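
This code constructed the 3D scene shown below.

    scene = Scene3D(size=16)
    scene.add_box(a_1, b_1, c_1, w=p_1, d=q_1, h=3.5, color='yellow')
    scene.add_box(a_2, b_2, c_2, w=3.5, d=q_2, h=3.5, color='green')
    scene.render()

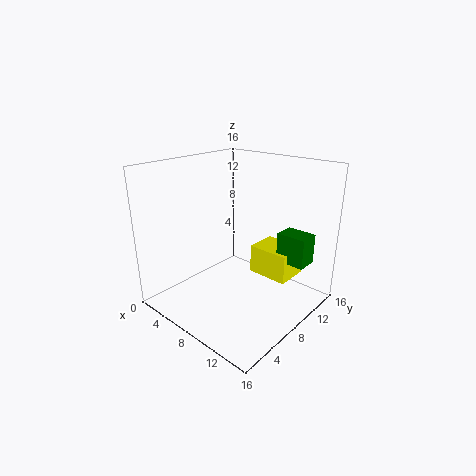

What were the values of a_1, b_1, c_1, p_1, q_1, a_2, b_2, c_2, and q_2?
a_1 = 7
b_1 = 11.5
c_1 = 2
p_1 = 5
q_1 = 4
a_2 = 10.5
b_2 = 12
c_2 = 4.5
q_2 = 2.5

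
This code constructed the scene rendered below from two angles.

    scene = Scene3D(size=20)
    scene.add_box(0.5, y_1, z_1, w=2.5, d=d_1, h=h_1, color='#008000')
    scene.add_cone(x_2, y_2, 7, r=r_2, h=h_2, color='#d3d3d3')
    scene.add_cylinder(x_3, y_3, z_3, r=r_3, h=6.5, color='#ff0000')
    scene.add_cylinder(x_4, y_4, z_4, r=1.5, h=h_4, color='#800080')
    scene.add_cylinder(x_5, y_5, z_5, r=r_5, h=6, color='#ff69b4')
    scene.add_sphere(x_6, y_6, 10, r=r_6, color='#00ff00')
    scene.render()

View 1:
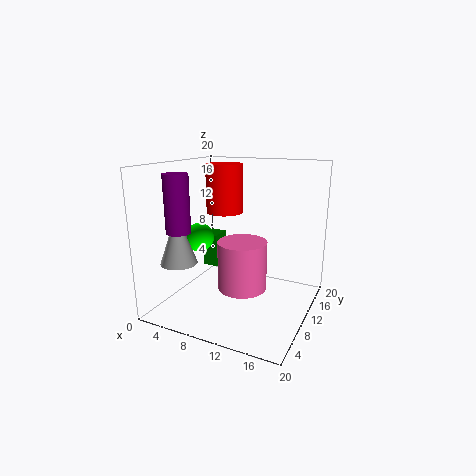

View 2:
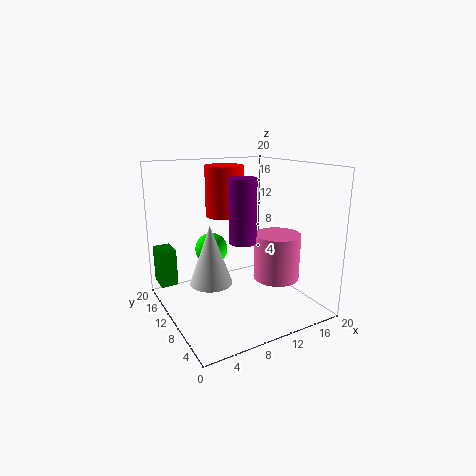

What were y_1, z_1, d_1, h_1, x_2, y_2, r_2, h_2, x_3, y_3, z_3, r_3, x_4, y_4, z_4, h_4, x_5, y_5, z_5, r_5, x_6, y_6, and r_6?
y_1 = 16, z_1 = 2, d_1 = 3.5, h_1 = 5.5, x_2 = 3.5, y_2 = 5, r_2 = 2.5, h_2 = 7, x_3 = 8, y_3 = 10, z_3 = 13.5, r_3 = 2.5, x_4 = 6, y_4 = 2, z_4 = 12.5, h_4 = 7, x_5 = 13, y_5 = 5, z_5 = 5.5, r_5 = 3, x_6 = 5, y_6 = 8, r_6 = 2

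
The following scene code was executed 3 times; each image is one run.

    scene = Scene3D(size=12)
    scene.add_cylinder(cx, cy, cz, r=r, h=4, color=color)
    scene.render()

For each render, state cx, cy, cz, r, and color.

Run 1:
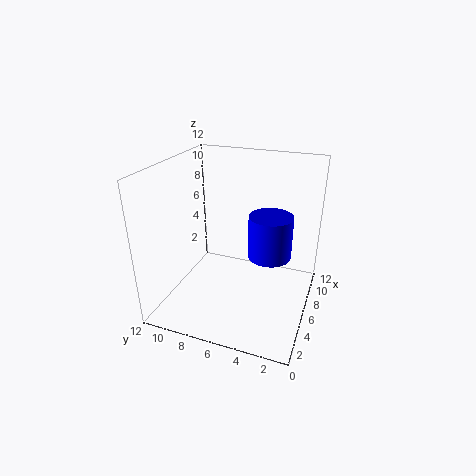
cx = 9; cy = 4; cz = 3; r = 2; color = 'blue'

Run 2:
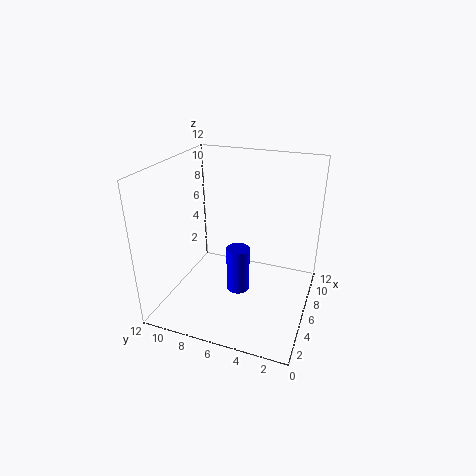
cx = 6; cy = 6; cz = 1; r = 1; color = 'blue'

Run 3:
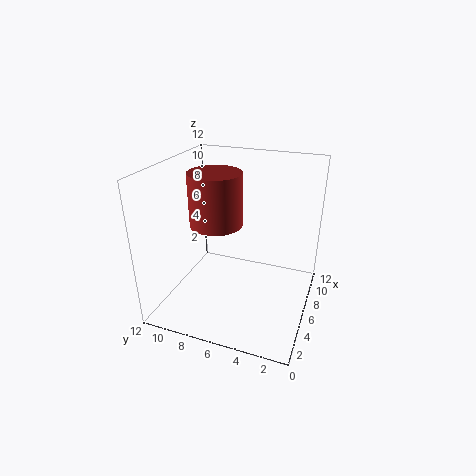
cx = 4; cy = 7; cz = 8; r = 2; color = 'brown'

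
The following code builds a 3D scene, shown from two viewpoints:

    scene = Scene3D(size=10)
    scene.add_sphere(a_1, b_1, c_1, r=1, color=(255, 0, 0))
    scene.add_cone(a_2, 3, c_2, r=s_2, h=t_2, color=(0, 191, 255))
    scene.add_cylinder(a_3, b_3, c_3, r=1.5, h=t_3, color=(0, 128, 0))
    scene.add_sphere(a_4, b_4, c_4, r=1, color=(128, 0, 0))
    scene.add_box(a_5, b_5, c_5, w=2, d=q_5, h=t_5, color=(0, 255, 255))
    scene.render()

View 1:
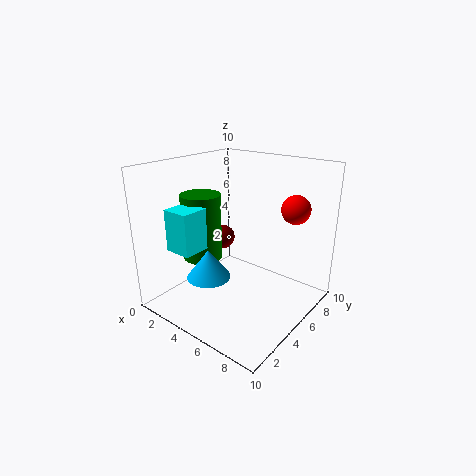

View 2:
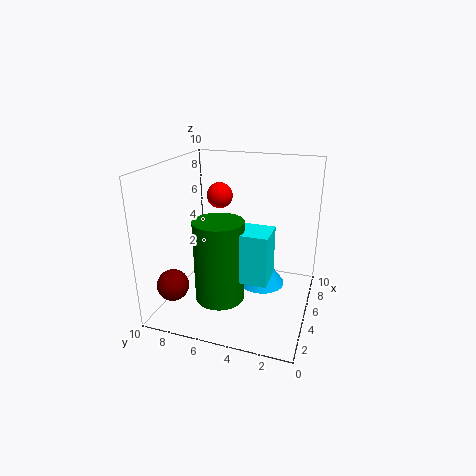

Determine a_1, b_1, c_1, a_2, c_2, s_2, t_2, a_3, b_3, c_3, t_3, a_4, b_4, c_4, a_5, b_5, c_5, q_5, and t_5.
a_1 = 8; b_1 = 7.5; c_1 = 7; a_2 = 4; c_2 = 2.5; s_2 = 1.5; t_2 = 2; a_3 = 1.5; b_3 = 5; c_3 = 2.5; t_3 = 5; a_4 = 1; b_4 = 8; c_4 = 3; a_5 = 1; b_5 = 2; c_5 = 4; q_5 = 2; t_5 = 3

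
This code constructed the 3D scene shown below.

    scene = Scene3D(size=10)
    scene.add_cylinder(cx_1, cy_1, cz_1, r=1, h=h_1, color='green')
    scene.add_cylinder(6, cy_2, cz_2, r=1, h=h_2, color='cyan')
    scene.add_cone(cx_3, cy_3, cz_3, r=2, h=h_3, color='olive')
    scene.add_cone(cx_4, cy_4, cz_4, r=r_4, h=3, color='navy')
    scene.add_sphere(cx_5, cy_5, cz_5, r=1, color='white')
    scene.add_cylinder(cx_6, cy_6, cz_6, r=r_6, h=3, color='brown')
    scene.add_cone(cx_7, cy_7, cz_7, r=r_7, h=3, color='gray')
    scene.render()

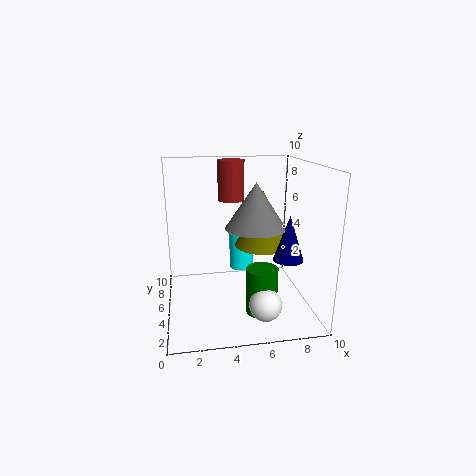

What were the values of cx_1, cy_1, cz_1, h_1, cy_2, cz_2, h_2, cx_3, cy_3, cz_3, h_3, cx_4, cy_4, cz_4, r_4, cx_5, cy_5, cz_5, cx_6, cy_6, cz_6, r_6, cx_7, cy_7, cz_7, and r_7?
cx_1 = 6; cy_1 = 2; cz_1 = 1; h_1 = 3; cy_2 = 9; cz_2 = 1; h_2 = 3; cx_3 = 7; cy_3 = 6; cz_3 = 4; h_3 = 4; cx_4 = 8; cy_4 = 3; cz_4 = 4; r_4 = 1; cx_5 = 6; cy_5 = 1; cz_5 = 2; cx_6 = 5; cy_6 = 8; cz_6 = 7; r_6 = 1; cx_7 = 6; cy_7 = 4; cz_7 = 6; r_7 = 2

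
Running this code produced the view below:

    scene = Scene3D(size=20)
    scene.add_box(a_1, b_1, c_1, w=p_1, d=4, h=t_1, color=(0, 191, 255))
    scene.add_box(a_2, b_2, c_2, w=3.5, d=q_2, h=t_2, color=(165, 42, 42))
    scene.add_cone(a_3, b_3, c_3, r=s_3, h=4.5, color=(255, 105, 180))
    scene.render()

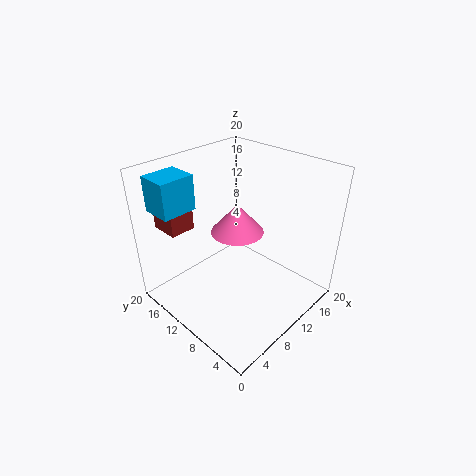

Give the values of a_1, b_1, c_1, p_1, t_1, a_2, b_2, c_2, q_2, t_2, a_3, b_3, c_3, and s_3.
a_1 = 0.5, b_1 = 12.5, c_1 = 15.5, p_1 = 4.5, t_1 = 4.5, a_2 = 2.5, b_2 = 14.5, c_2 = 11.5, q_2 = 4, t_2 = 4.5, a_3 = 13, b_3 = 13, c_3 = 8.5, s_3 = 4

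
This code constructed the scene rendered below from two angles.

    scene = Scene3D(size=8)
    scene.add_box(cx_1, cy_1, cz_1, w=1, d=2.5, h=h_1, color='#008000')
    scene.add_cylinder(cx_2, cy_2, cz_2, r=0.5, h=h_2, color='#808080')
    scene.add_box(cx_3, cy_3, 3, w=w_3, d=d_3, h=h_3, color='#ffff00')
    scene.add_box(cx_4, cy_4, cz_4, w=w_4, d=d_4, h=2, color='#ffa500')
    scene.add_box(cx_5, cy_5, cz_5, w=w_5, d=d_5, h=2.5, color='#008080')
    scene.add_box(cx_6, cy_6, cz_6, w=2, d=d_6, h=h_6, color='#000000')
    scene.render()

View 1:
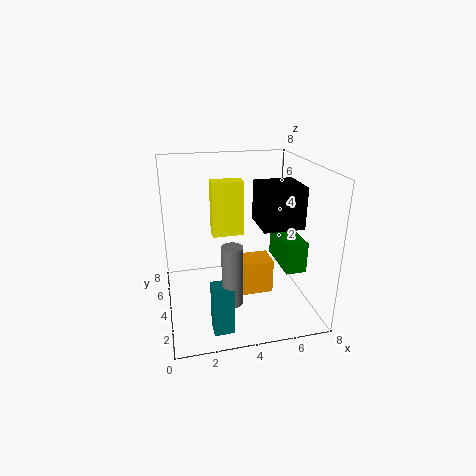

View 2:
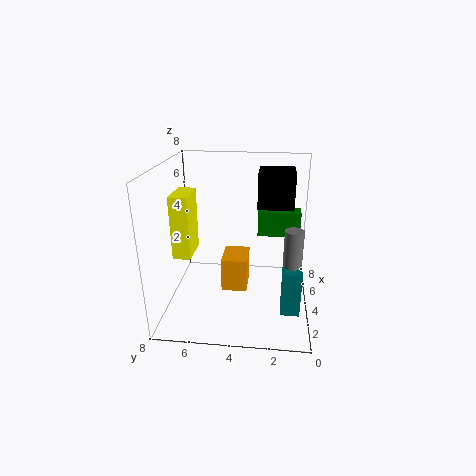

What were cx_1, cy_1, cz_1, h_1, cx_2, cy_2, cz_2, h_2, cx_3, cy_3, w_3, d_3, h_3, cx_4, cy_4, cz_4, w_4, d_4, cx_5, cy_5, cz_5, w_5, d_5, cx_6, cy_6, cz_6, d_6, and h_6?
cx_1 = 5.5, cy_1 = 0.5, cz_1 = 3.5, h_1 = 1.5, cx_2 = 3, cy_2 = 1, cz_2 = 2, h_2 = 3, cx_3 = 3, cy_3 = 6.5, w_3 = 2, d_3 = 1, h_3 = 3.5, cx_4 = 4, cy_4 = 3.5, cz_4 = 0.5, w_4 = 2, d_4 = 1.5, cx_5 = 2, cy_5 = 0.5, cz_5 = 0.5, w_5 = 1, d_5 = 1, cx_6 = 4.5, cy_6 = 1, cz_6 = 5.5, d_6 = 2, h_6 = 2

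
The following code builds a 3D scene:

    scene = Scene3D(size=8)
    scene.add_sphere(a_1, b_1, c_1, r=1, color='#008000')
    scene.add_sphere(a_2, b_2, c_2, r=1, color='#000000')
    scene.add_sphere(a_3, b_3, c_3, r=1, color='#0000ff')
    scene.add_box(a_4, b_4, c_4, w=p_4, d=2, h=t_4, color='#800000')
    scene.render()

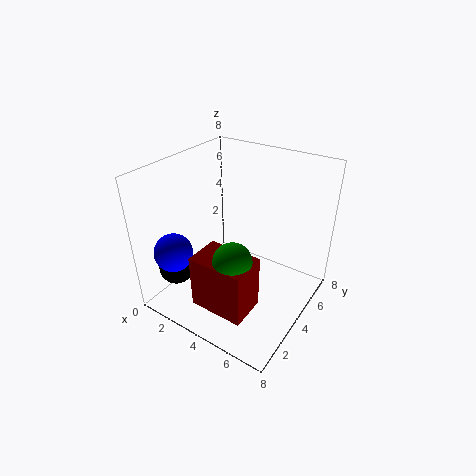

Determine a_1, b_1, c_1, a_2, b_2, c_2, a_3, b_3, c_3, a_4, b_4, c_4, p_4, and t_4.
a_1 = 5
b_1 = 2
c_1 = 4
a_2 = 1
b_2 = 2
c_2 = 2
a_3 = 2
b_3 = 1
c_3 = 4
a_4 = 3
b_4 = 1
c_4 = 1
p_4 = 3
t_4 = 3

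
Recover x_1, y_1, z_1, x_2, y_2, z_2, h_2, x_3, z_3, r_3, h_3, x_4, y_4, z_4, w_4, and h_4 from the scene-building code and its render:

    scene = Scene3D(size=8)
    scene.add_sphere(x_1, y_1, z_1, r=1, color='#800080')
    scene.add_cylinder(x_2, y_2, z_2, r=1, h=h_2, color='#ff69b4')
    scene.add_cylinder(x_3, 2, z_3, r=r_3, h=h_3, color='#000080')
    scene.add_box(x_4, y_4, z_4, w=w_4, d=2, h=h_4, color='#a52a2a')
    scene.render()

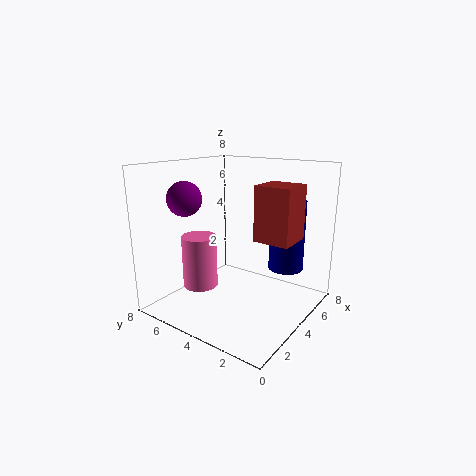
x_1 = 3; y_1 = 7; z_1 = 6; x_2 = 3; y_2 = 6; z_2 = 1; h_2 = 3; x_3 = 6; z_3 = 2; r_3 = 1; h_3 = 4; x_4 = 4; y_4 = 1; z_4 = 4; w_4 = 2; h_4 = 3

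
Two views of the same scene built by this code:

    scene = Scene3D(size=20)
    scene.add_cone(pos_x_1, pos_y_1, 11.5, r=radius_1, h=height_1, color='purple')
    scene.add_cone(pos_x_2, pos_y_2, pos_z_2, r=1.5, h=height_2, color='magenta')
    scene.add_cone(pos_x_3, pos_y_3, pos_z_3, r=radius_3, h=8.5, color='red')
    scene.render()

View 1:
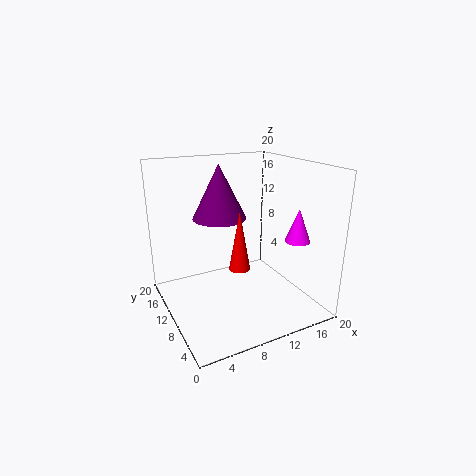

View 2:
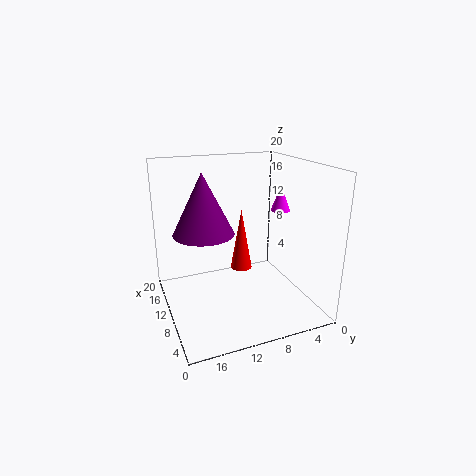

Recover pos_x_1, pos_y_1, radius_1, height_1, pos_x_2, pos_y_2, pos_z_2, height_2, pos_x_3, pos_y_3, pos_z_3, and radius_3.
pos_x_1 = 9.5
pos_y_1 = 15
radius_1 = 4
height_1 = 8
pos_x_2 = 13.5
pos_y_2 = 1.5
pos_z_2 = 12
height_2 = 4
pos_x_3 = 10
pos_y_3 = 9.5
pos_z_3 = 5.5
radius_3 = 1.5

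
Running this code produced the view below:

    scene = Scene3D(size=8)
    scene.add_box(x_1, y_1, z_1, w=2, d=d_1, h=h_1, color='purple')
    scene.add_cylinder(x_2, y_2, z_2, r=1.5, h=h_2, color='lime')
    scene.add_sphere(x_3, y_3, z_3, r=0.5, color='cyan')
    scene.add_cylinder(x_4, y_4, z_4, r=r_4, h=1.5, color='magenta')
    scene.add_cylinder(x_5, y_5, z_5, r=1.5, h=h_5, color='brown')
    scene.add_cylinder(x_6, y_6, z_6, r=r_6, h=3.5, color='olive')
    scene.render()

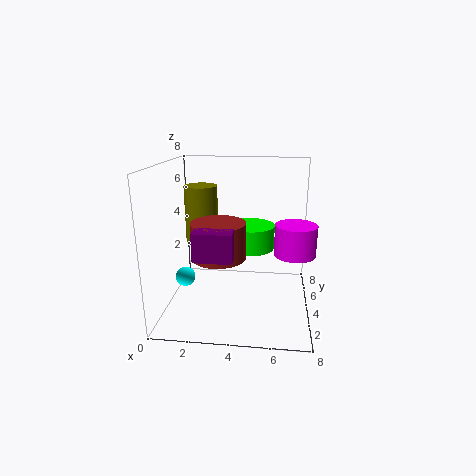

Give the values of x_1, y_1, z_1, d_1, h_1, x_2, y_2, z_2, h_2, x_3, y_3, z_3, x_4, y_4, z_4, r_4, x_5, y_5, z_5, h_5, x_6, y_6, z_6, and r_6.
x_1 = 2
y_1 = 1.5
z_1 = 3.5
d_1 = 1
h_1 = 1.5
x_2 = 4.5
y_2 = 6.5
z_2 = 2.5
h_2 = 1.5
x_3 = 1.5
y_3 = 2
z_3 = 2.5
x_4 = 7
y_4 = 2
z_4 = 4
r_4 = 1
x_5 = 3
y_5 = 3.5
z_5 = 3
h_5 = 2
x_6 = 1.5
y_6 = 6
z_6 = 3
r_6 = 1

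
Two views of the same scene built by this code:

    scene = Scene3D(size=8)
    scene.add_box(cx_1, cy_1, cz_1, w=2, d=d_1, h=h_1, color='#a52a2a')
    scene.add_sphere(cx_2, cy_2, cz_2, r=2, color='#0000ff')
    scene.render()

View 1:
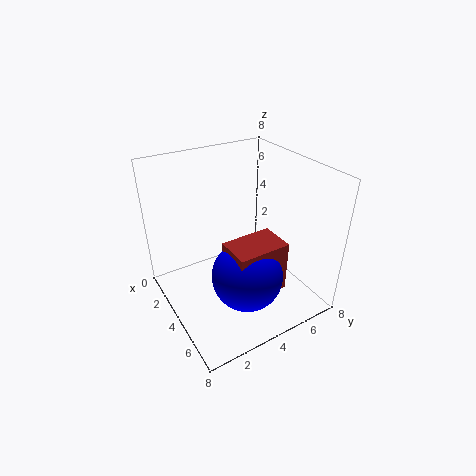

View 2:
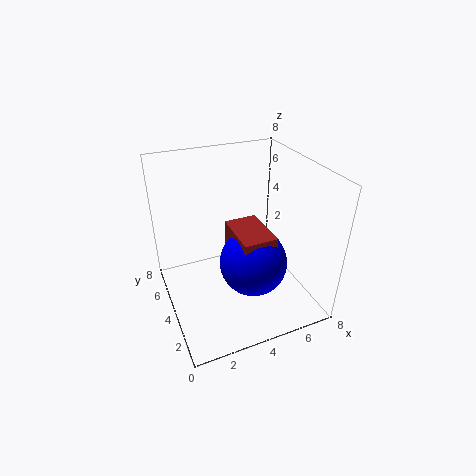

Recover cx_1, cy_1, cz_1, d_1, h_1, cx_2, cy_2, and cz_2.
cx_1 = 4
cy_1 = 3
cz_1 = 1
d_1 = 3
h_1 = 3
cx_2 = 5
cy_2 = 4
cz_2 = 2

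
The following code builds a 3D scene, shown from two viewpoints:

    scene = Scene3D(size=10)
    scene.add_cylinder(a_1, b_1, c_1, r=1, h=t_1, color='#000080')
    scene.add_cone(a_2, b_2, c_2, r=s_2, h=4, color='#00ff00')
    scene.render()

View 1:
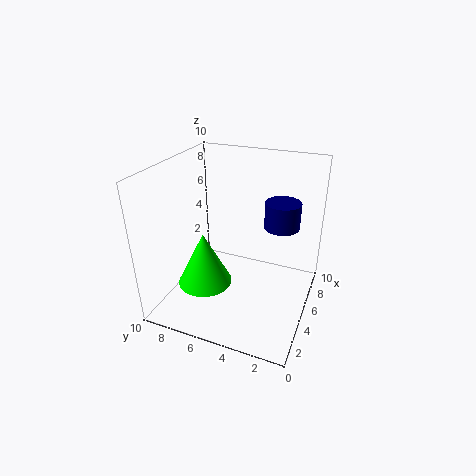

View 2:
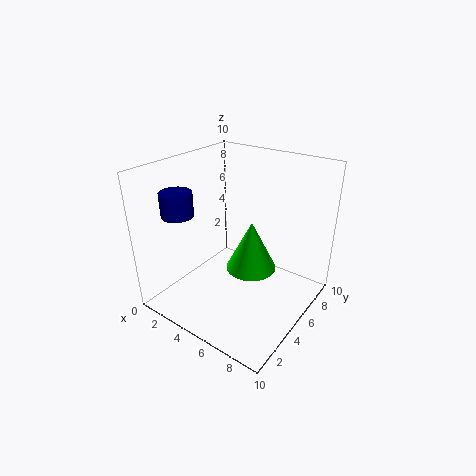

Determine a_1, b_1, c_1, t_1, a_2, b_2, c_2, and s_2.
a_1 = 3
b_1 = 1.5
c_1 = 7.5
t_1 = 1.5
a_2 = 4.5
b_2 = 7.5
c_2 = 1
s_2 = 2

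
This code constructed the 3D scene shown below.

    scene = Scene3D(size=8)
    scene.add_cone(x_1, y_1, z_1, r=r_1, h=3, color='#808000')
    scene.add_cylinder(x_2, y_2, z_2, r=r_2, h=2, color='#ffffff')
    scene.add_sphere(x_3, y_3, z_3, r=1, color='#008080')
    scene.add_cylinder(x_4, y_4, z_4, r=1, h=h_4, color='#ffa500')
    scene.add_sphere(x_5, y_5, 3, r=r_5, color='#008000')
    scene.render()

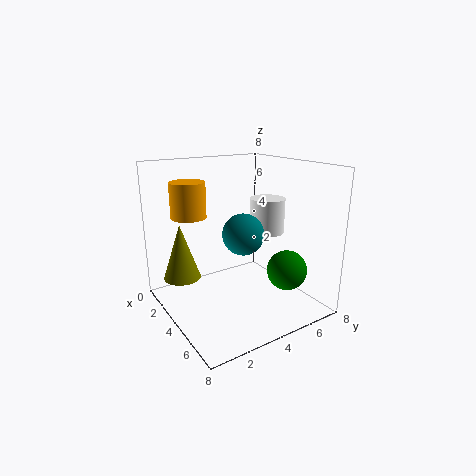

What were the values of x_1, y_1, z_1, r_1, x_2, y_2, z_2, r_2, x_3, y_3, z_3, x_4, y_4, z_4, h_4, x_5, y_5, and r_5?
x_1 = 3
y_1 = 1
z_1 = 2
r_1 = 1
x_2 = 4
y_2 = 6
z_2 = 4
r_2 = 1
x_3 = 6
y_3 = 3
z_3 = 5
x_4 = 2
y_4 = 2
z_4 = 5
h_4 = 2
x_5 = 7
y_5 = 5
r_5 = 1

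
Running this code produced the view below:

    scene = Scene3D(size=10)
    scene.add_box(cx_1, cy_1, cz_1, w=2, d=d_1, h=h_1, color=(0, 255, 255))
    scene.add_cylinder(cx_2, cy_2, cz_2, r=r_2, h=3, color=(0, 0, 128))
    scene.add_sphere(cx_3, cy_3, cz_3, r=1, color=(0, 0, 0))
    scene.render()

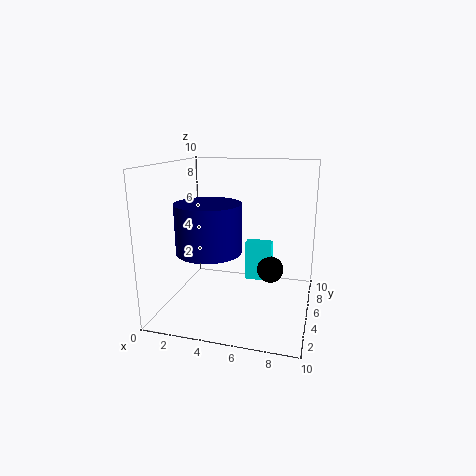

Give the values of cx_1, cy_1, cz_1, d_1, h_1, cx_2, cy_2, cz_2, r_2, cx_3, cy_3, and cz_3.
cx_1 = 5
cy_1 = 7
cz_1 = 1
d_1 = 1
h_1 = 3
cx_2 = 4
cy_2 = 2
cz_2 = 5
r_2 = 2
cx_3 = 7
cy_3 = 7
cz_3 = 2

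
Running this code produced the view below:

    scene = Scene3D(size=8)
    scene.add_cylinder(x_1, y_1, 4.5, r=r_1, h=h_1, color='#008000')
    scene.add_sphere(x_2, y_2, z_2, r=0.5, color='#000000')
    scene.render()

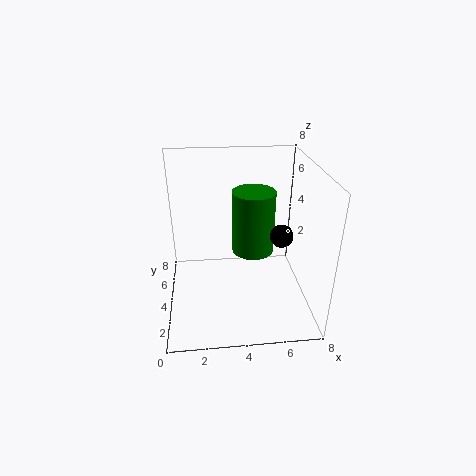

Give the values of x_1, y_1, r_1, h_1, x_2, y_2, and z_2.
x_1 = 4.5; y_1 = 2; r_1 = 1; h_1 = 3; x_2 = 5.5; y_2 = 0.5; z_2 = 6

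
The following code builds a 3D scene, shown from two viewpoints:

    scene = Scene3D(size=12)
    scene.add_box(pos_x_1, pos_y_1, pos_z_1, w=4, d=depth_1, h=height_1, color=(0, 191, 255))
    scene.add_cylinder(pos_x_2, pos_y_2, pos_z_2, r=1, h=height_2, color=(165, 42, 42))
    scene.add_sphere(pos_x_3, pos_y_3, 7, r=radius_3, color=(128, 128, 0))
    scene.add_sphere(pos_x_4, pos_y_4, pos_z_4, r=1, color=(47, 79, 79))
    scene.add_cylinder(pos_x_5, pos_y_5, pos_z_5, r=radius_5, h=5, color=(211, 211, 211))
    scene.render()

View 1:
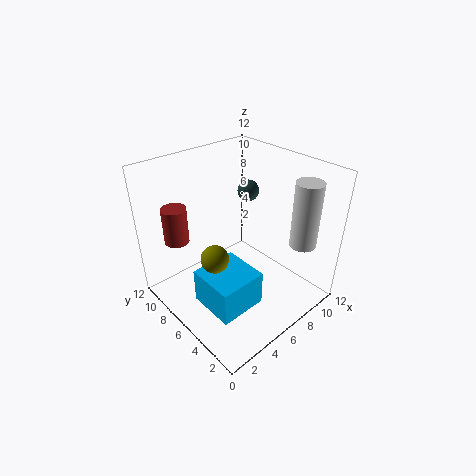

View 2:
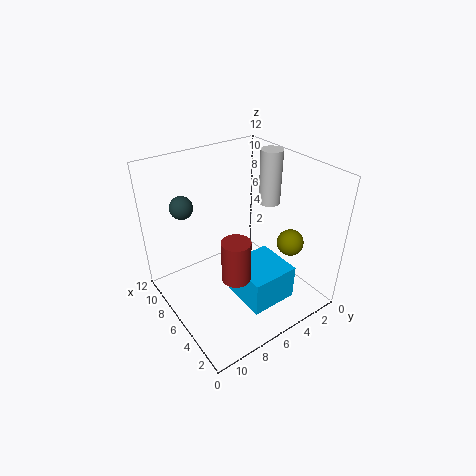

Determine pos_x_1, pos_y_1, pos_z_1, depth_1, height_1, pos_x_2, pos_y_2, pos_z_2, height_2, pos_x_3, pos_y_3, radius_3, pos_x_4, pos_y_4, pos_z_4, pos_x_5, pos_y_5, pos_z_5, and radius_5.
pos_x_1 = 2; pos_y_1 = 3; pos_z_1 = 1; depth_1 = 4; height_1 = 3; pos_x_2 = 2; pos_y_2 = 9; pos_z_2 = 6; height_2 = 3; pos_x_3 = 2; pos_y_3 = 4; radius_3 = 1; pos_x_4 = 10; pos_y_4 = 9; pos_z_4 = 8; pos_x_5 = 8; pos_y_5 = 1; pos_z_5 = 7; radius_5 = 1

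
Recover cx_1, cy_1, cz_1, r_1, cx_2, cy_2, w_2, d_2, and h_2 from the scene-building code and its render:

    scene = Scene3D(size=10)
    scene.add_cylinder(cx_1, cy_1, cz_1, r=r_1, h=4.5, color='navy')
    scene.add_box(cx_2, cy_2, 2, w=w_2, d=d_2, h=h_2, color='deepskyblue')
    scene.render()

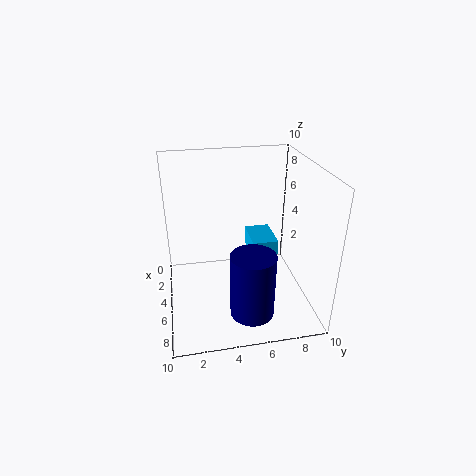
cx_1 = 7.5; cy_1 = 5.5; cz_1 = 0.5; r_1 = 1.5; cx_2 = 0.5; cy_2 = 6.5; w_2 = 3; d_2 = 2; h_2 = 1.5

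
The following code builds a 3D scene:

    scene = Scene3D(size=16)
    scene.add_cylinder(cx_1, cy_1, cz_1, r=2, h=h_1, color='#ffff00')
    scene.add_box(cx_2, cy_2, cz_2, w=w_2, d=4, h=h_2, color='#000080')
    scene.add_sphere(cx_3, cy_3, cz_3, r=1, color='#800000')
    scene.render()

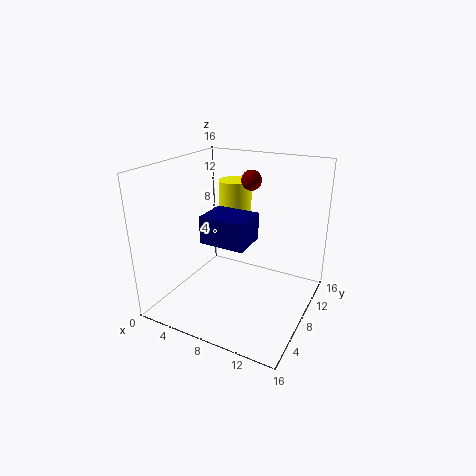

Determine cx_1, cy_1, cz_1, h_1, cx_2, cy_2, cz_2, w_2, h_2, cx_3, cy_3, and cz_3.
cx_1 = 5
cy_1 = 13
cz_1 = 5
h_1 = 8
cx_2 = 5
cy_2 = 5
cz_2 = 8
w_2 = 5
h_2 = 3
cx_3 = 10
cy_3 = 7
cz_3 = 15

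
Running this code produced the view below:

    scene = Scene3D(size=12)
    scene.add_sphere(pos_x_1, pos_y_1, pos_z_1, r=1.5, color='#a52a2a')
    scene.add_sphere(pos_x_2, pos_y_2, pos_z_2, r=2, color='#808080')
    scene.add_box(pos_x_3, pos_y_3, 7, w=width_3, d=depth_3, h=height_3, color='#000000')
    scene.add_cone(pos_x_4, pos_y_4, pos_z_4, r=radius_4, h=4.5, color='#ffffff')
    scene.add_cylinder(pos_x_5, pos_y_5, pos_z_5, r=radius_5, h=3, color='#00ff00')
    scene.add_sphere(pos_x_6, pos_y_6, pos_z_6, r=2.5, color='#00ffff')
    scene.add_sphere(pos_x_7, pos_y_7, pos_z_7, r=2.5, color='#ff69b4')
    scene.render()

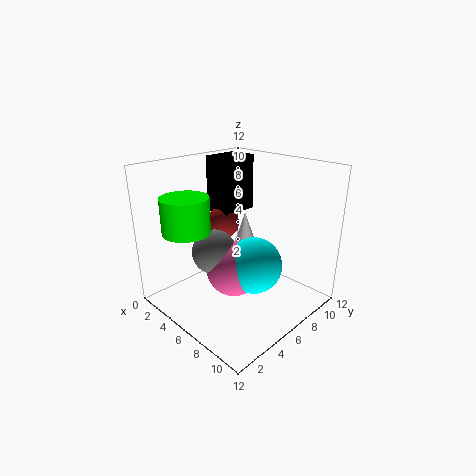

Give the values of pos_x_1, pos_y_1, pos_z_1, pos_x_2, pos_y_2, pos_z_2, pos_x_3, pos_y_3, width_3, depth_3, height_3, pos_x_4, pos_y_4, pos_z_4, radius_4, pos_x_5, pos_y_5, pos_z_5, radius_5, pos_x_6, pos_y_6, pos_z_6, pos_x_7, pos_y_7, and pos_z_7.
pos_x_1 = 2.5; pos_y_1 = 7.5; pos_z_1 = 6; pos_x_2 = 3.5; pos_y_2 = 5.5; pos_z_2 = 4; pos_x_3 = 1; pos_y_3 = 7; width_3 = 2.5; depth_3 = 3.5; height_3 = 5; pos_x_4 = 3; pos_y_4 = 10; pos_z_4 = 2; radius_4 = 1.5; pos_x_5 = 3; pos_y_5 = 3; pos_z_5 = 6.5; radius_5 = 2; pos_x_6 = 6.5; pos_y_6 = 7.5; pos_z_6 = 3; pos_x_7 = 5; pos_y_7 = 6.5; pos_z_7 = 2.5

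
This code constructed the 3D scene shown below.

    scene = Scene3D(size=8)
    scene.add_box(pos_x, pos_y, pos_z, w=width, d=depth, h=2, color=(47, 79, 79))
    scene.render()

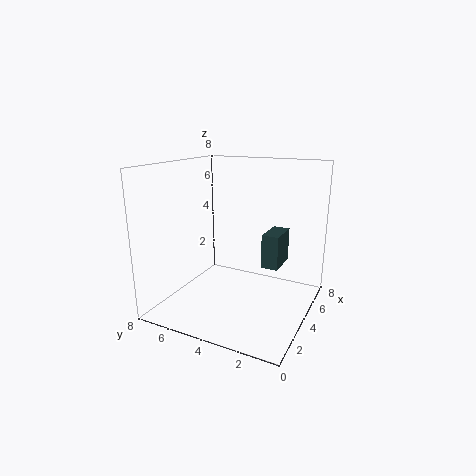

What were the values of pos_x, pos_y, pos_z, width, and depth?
pos_x = 5, pos_y = 2, pos_z = 2, width = 2, depth = 1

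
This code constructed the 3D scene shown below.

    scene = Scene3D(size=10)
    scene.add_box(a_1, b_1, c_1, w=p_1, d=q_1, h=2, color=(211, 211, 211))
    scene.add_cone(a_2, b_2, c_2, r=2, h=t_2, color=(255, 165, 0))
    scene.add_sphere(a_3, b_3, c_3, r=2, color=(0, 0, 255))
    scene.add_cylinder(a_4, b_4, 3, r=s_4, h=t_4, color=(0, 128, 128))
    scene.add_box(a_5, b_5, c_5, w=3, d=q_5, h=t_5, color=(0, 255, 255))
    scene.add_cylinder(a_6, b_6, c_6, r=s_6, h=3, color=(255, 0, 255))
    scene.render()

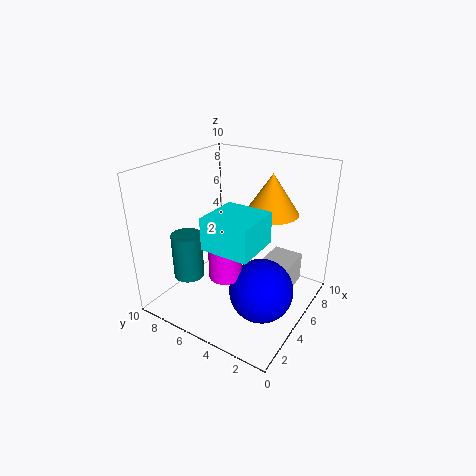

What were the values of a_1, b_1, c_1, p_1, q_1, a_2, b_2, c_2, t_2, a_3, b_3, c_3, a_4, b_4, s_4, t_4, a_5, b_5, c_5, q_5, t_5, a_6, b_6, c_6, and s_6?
a_1 = 4
b_1 = 1
c_1 = 2
p_1 = 3
q_1 = 2
a_2 = 8
b_2 = 4
c_2 = 6
t_2 = 3
a_3 = 3
b_3 = 2
c_3 = 3
a_4 = 2
b_4 = 7
s_4 = 1
t_4 = 3
a_5 = 1
b_5 = 2
c_5 = 6
q_5 = 3
t_5 = 2
a_6 = 2
b_6 = 4
c_6 = 4
s_6 = 1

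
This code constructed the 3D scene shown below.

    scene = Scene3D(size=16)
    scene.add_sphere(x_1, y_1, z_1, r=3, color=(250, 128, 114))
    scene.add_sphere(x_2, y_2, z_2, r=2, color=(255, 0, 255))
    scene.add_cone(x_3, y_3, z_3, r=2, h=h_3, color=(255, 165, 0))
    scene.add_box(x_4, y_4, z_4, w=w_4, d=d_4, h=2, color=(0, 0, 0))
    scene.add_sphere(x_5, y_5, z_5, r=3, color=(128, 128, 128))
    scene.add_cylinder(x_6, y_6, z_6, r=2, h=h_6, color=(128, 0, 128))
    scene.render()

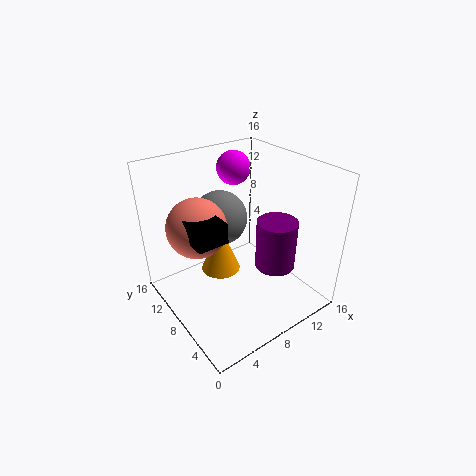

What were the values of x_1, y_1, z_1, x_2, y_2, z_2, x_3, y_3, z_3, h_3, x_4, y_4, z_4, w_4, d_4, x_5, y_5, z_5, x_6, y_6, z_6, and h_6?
x_1 = 3; y_1 = 8; z_1 = 11; x_2 = 11; y_2 = 13; z_2 = 14; x_3 = 5; y_3 = 7; z_3 = 6; h_3 = 5; x_4 = 1; y_4 = 4; z_4 = 11; w_4 = 3; d_4 = 3; x_5 = 7; y_5 = 10; z_5 = 10; x_6 = 9; y_6 = 3; z_6 = 7; h_6 = 5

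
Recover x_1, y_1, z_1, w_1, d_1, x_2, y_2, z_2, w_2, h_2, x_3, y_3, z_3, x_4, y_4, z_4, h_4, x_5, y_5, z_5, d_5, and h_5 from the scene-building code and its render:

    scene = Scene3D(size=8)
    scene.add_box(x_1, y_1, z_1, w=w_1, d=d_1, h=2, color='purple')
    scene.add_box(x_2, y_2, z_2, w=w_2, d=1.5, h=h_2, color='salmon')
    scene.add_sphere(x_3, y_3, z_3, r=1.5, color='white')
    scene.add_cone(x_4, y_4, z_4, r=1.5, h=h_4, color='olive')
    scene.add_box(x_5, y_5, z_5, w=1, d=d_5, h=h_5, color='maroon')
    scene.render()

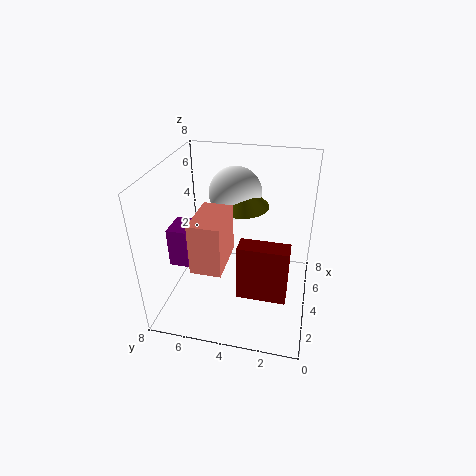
x_1 = 1.5; y_1 = 6; z_1 = 3.5; w_1 = 1.5; d_1 = 1; x_2 = 0.5; y_2 = 4; z_2 = 4; w_2 = 2.5; h_2 = 2.5; x_3 = 5.5; y_3 = 4.5; z_3 = 6; x_4 = 5; y_4 = 4; z_4 = 5.5; h_4 = 1.5; x_5 = 1.5; y_5 = 1; z_5 = 2; d_5 = 2.5; h_5 = 3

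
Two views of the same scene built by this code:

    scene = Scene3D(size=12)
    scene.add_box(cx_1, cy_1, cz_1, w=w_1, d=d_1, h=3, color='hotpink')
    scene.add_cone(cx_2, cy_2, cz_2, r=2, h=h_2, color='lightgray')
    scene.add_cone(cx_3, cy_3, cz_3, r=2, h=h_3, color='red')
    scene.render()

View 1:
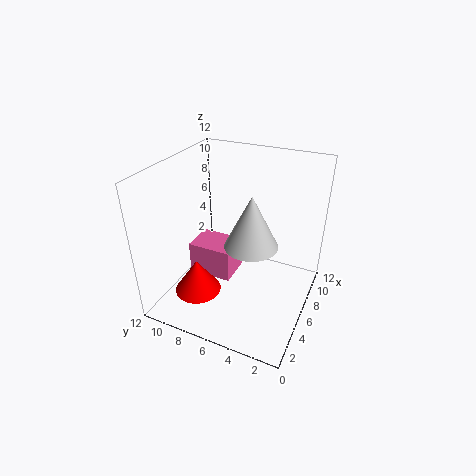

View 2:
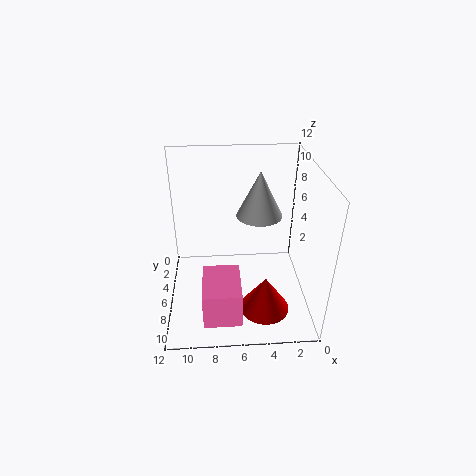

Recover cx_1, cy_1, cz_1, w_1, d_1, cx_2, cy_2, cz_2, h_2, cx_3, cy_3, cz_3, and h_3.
cx_1 = 6
cy_1 = 7
cz_1 = 1
w_1 = 3
d_1 = 4
cx_2 = 4
cy_2 = 4
cz_2 = 7
h_2 = 4
cx_3 = 4
cy_3 = 9
cz_3 = 1
h_3 = 3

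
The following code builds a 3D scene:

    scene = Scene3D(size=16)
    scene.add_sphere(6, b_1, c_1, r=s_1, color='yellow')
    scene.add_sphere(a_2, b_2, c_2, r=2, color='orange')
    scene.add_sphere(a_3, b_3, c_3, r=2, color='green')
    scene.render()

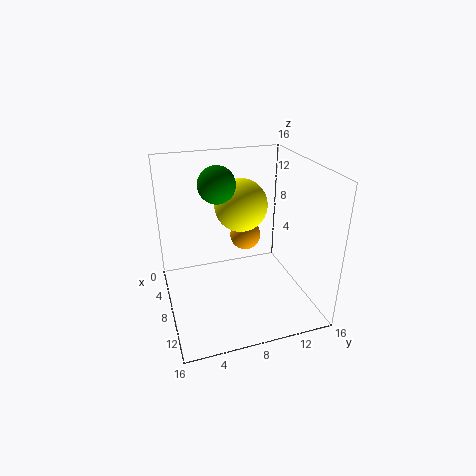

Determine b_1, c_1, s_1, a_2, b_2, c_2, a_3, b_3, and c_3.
b_1 = 9, c_1 = 11, s_1 = 3, a_2 = 2, b_2 = 11, c_2 = 5, a_3 = 7, b_3 = 6, c_3 = 14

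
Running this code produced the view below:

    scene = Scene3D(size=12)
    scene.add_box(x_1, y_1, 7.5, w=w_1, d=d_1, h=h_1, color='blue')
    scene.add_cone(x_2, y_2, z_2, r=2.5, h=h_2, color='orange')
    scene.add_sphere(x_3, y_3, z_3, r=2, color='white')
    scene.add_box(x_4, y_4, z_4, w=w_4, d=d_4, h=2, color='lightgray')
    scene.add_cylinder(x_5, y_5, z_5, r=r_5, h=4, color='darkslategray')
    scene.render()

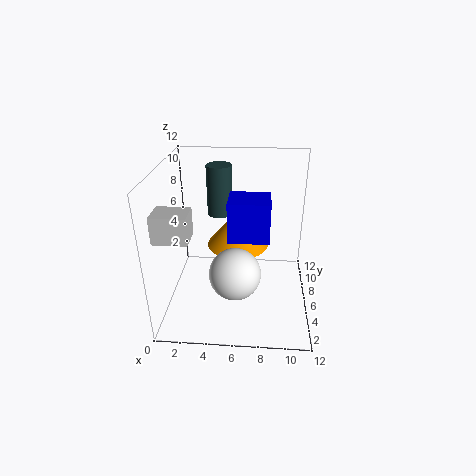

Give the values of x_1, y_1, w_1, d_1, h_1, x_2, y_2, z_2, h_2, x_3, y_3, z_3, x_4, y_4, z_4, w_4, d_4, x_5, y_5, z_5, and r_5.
x_1 = 5.5; y_1 = 2.5; w_1 = 3; d_1 = 2.5; h_1 = 3; x_2 = 6; y_2 = 6; z_2 = 5.5; h_2 = 3; x_3 = 6; y_3 = 3; z_3 = 4.5; x_4 = 0.5; y_4 = 1; z_4 = 8; w_4 = 2.5; d_4 = 2; x_5 = 4.5; y_5 = 6.5; z_5 = 8; r_5 = 1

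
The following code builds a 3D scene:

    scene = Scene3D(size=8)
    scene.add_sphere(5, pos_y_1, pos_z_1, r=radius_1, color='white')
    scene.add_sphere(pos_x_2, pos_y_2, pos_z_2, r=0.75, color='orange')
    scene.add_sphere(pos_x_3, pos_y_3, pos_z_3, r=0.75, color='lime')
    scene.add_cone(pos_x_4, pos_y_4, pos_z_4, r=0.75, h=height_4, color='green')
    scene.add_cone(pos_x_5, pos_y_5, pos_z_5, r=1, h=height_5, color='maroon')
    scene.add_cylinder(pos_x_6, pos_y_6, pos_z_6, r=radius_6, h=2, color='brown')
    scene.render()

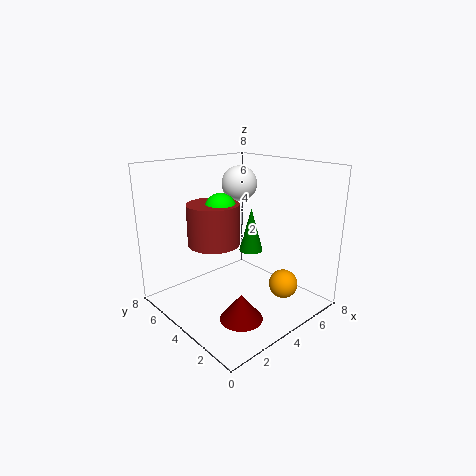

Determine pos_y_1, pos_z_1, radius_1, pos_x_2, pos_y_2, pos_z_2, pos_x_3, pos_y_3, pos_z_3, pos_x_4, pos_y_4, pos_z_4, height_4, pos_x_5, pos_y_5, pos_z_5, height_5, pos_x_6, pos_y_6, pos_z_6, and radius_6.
pos_y_1 = 5, pos_z_1 = 6.75, radius_1 = 1, pos_x_2 = 4.75, pos_y_2 = 1.25, pos_z_2 = 2, pos_x_3 = 2, pos_y_3 = 3, pos_z_3 = 6.25, pos_x_4 = 6.25, pos_y_4 = 5.25, pos_z_4 = 2.25, height_4 = 2.75, pos_x_5 = 1.5, pos_y_5 = 1, pos_z_5 = 1.5, height_5 = 1.25, pos_x_6 = 1.75, pos_y_6 = 3.25, pos_z_6 = 4.5, radius_6 = 1.25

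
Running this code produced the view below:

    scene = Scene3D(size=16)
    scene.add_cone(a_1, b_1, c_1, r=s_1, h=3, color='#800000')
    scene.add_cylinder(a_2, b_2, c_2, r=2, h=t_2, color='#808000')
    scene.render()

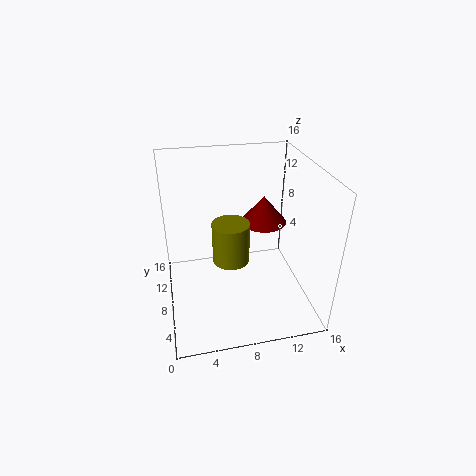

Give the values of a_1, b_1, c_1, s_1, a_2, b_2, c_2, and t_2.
a_1 = 11, b_1 = 8.5, c_1 = 9.5, s_1 = 2.5, a_2 = 7, b_2 = 7, c_2 = 6, t_2 = 4.5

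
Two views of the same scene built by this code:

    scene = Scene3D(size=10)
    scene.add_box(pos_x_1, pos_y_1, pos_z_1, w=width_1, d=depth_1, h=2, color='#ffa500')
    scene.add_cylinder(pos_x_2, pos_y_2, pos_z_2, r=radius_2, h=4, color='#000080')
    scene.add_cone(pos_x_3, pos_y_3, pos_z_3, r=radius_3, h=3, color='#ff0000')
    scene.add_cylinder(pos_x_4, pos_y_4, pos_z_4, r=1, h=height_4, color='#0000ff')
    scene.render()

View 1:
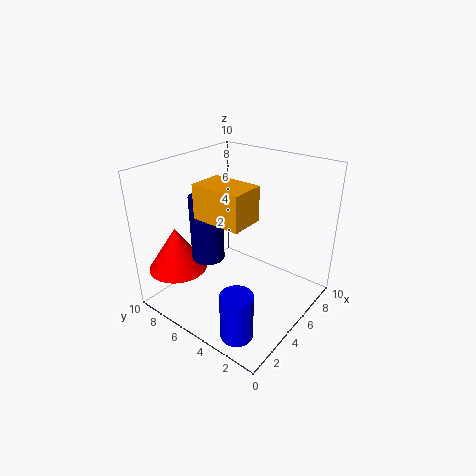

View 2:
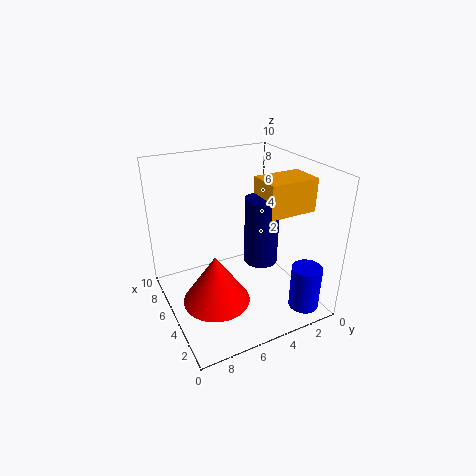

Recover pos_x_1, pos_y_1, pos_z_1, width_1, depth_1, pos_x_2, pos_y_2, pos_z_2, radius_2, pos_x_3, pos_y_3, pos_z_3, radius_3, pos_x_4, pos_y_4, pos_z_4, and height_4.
pos_x_1 = 1, pos_y_1 = 2, pos_z_1 = 8, width_1 = 2, depth_1 = 3, pos_x_2 = 2, pos_y_2 = 5, pos_z_2 = 5, radius_2 = 1, pos_x_3 = 2, pos_y_3 = 8, pos_z_3 = 3, radius_3 = 2, pos_x_4 = 1, pos_y_4 = 2, pos_z_4 = 1, height_4 = 3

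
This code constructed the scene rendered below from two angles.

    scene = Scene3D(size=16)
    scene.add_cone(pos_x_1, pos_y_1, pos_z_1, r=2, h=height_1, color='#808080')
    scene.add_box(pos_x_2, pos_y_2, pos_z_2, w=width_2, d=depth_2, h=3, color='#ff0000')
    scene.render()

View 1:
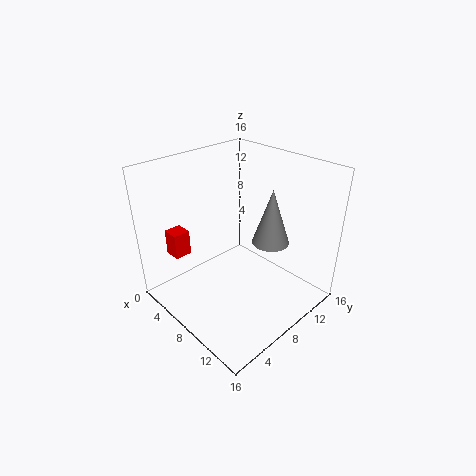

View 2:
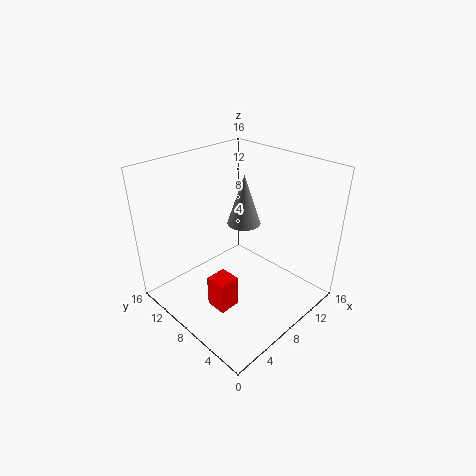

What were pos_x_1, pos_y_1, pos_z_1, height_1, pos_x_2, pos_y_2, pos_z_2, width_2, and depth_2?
pos_x_1 = 11; pos_y_1 = 10; pos_z_1 = 8; height_1 = 6; pos_x_2 = 1; pos_y_2 = 3; pos_z_2 = 5; width_2 = 2; depth_2 = 2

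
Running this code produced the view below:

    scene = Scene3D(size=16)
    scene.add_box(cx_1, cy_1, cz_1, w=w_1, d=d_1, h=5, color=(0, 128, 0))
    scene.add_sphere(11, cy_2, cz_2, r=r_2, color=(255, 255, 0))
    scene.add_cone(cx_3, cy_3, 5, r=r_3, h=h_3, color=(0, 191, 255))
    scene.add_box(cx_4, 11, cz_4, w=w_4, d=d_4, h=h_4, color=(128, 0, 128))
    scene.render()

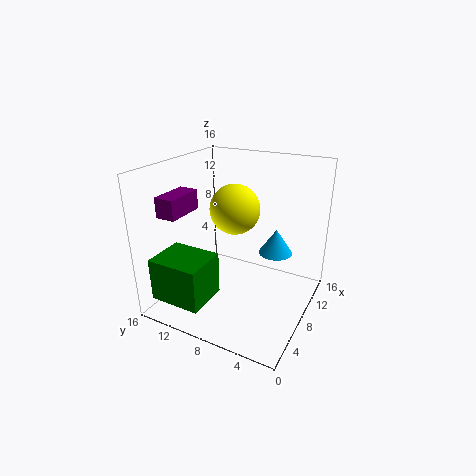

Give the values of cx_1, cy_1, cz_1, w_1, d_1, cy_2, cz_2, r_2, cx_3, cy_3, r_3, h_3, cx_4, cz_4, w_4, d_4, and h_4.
cx_1 = 2
cy_1 = 10
cz_1 = 1
w_1 = 5
d_1 = 6
cy_2 = 10
cz_2 = 10
r_2 = 3
cx_3 = 12
cy_3 = 5
r_3 = 2
h_3 = 3
cx_4 = 1
cz_4 = 12
w_4 = 4
d_4 = 2
h_4 = 2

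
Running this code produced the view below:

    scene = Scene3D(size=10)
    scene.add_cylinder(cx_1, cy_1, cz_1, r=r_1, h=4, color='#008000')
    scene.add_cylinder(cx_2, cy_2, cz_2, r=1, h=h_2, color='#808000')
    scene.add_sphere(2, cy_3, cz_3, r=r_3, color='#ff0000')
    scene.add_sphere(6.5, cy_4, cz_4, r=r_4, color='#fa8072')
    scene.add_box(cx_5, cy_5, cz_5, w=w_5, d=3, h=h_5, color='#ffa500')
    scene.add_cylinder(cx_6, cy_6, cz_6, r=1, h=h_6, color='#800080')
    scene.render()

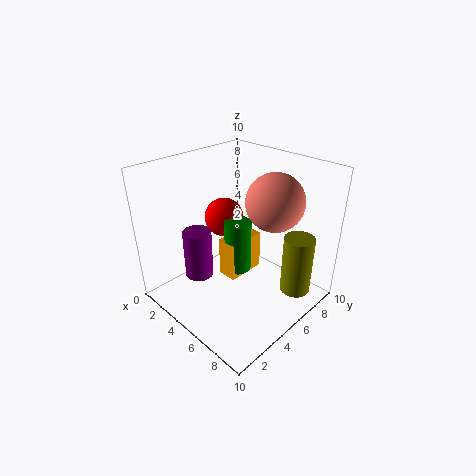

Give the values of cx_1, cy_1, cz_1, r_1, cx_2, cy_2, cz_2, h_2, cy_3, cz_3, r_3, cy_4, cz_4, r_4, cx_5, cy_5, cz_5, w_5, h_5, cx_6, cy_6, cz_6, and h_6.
cx_1 = 4
cy_1 = 6
cz_1 = 1.5
r_1 = 1
cx_2 = 9
cy_2 = 6.5
cz_2 = 2
h_2 = 4
cy_3 = 6.5
cz_3 = 5
r_3 = 1.5
cy_4 = 7
cz_4 = 7.5
r_4 = 2
cx_5 = 3
cy_5 = 5
cz_5 = 1
w_5 = 1.5
h_5 = 3
cx_6 = 3
cy_6 = 3
cz_6 = 2
h_6 = 3.5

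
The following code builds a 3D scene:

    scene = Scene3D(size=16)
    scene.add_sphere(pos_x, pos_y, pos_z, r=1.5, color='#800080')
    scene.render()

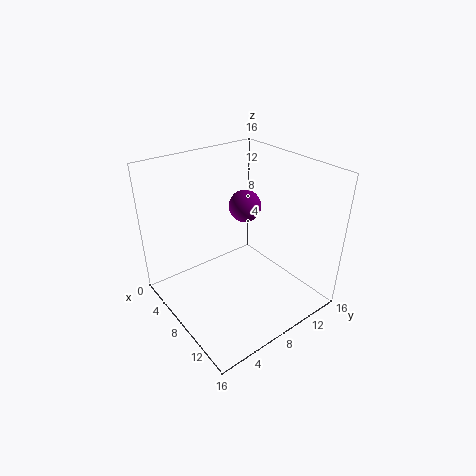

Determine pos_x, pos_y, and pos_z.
pos_x = 11, pos_y = 6.5, pos_z = 13.5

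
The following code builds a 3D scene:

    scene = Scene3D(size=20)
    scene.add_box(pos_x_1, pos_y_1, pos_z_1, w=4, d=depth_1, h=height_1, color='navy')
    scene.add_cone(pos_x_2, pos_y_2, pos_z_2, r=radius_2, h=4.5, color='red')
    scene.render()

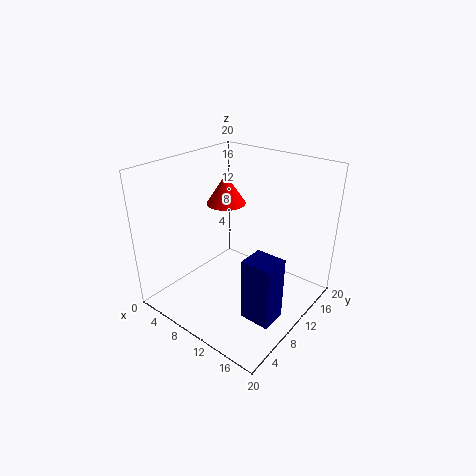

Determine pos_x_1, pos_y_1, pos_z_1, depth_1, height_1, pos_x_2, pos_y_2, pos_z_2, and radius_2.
pos_x_1 = 14.5; pos_y_1 = 5; pos_z_1 = 2; depth_1 = 3.5; height_1 = 8.5; pos_x_2 = 4.5; pos_y_2 = 14; pos_z_2 = 12.5; radius_2 = 3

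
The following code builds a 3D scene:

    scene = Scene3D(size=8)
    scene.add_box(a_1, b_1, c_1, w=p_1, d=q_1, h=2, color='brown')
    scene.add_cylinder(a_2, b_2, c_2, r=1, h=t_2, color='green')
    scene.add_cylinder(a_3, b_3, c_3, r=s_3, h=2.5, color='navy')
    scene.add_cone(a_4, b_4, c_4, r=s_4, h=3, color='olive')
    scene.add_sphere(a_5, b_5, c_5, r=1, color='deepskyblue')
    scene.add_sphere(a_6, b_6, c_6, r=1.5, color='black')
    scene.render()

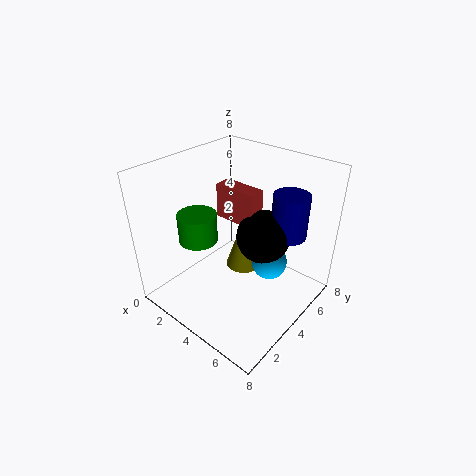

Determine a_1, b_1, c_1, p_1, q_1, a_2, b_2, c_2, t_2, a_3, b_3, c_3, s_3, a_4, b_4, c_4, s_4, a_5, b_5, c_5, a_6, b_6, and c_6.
a_1 = 2; b_1 = 4.5; c_1 = 4.5; p_1 = 2.5; q_1 = 1; a_2 = 3; b_2 = 2; c_2 = 4.5; t_2 = 1.5; a_3 = 6; b_3 = 6; c_3 = 4; s_3 = 1; a_4 = 4; b_4 = 4.5; c_4 = 2; s_4 = 1; a_5 = 5.5; b_5 = 5; c_5 = 2.5; a_6 = 5; b_6 = 5; c_6 = 4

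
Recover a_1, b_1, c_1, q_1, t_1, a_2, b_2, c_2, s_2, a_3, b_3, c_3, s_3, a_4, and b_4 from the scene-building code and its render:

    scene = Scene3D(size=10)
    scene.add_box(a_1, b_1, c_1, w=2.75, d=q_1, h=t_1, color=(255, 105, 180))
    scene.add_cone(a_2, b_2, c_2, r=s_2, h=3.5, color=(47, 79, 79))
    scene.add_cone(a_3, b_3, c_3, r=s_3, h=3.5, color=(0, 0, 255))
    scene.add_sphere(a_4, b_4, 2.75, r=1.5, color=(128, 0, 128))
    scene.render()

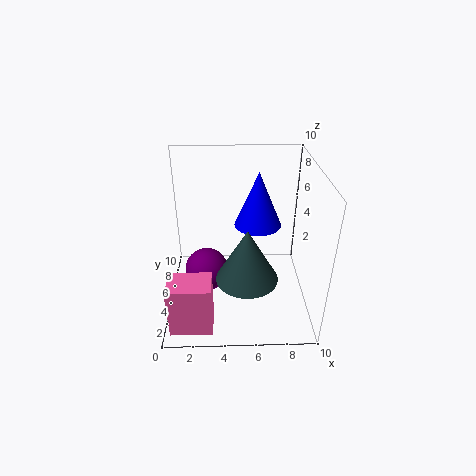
a_1 = 0.5
b_1 = 0.5
c_1 = 0.5
q_1 = 2
t_1 = 3.5
a_2 = 5.5
b_2 = 2.5
c_2 = 3.5
s_2 = 2
a_3 = 6.25
b_3 = 4.25
c_3 = 6.5
s_3 = 1.5
a_4 = 2.75
b_4 = 4.5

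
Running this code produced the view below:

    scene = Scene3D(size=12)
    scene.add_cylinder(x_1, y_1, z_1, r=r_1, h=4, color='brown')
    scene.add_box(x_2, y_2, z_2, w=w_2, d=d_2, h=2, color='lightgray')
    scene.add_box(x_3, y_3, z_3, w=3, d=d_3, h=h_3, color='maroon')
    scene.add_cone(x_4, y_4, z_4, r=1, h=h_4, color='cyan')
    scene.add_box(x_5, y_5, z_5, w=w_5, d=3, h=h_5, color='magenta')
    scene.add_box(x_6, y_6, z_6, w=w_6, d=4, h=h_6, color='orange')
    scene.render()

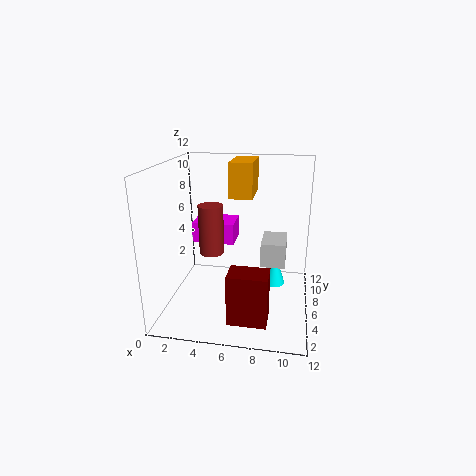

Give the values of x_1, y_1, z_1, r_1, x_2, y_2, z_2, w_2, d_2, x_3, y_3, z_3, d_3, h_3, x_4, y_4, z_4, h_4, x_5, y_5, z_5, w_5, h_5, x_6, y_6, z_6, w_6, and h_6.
x_1 = 4; y_1 = 5; z_1 = 5; r_1 = 1; x_2 = 8; y_2 = 5; z_2 = 4; w_2 = 2; d_2 = 3; x_3 = 6; y_3 = 1; z_3 = 1; d_3 = 2; h_3 = 4; x_4 = 9; y_4 = 8; z_4 = 1; h_4 = 3; x_5 = 1; y_5 = 9; z_5 = 4; w_5 = 4; h_5 = 2; x_6 = 5; y_6 = 7; z_6 = 9; w_6 = 2; h_6 = 3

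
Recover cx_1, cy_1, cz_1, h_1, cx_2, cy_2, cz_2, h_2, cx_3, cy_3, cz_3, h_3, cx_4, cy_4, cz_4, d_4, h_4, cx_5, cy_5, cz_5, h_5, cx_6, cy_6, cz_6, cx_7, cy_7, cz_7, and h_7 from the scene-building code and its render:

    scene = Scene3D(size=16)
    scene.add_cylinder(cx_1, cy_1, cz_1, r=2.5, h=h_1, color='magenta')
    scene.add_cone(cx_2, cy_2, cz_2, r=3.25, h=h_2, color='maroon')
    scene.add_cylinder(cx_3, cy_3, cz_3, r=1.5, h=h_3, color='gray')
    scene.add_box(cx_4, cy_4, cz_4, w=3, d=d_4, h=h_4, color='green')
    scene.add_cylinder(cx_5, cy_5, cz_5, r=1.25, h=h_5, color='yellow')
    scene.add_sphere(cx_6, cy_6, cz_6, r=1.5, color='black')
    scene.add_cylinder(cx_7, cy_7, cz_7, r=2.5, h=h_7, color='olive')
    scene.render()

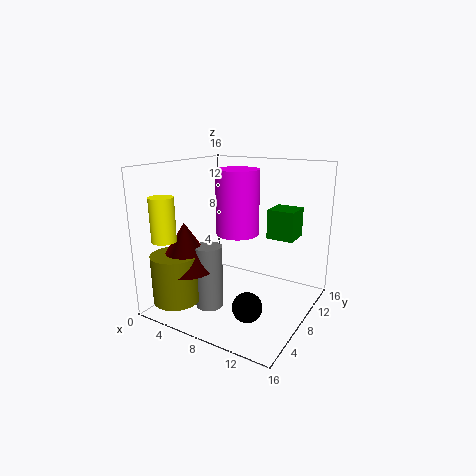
cx_1 = 6.75, cy_1 = 10, cz_1 = 7.75, h_1 = 7.5, cx_2 = 4, cy_2 = 3.75, cz_2 = 5.25, h_2 = 5, cx_3 = 6.25, cy_3 = 4.75, cz_3 = 0.75, h_3 = 7, cx_4 = 10.75, cy_4 = 9.5, cz_4 = 8, d_4 = 3, h_4 = 3.25, cx_5 = 3.25, cy_5 = 1.5, cz_5 = 8.75, h_5 = 4.5, cx_6 = 11.75, cy_6 = 3.5, cz_6 = 2.75, cx_7 = 3.5, cy_7 = 2.5, cz_7 = 1.75, h_7 = 5.25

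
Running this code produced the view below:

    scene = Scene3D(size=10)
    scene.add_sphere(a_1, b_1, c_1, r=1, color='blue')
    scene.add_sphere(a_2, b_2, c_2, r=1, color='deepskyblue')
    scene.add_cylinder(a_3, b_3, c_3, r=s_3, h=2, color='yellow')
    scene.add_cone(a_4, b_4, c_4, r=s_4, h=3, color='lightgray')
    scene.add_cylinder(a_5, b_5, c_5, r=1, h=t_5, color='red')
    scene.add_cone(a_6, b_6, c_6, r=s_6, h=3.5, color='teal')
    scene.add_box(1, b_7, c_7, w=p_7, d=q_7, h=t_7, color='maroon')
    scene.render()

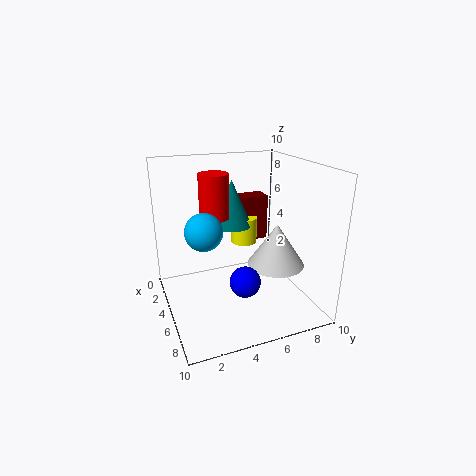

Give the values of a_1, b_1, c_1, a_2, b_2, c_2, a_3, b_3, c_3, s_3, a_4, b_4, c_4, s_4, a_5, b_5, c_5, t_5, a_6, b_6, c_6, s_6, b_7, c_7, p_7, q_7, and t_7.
a_1 = 7.5
b_1 = 4.5
c_1 = 3
a_2 = 9
b_2 = 1.5
c_2 = 7.5
a_3 = 2.5
b_3 = 6.5
c_3 = 3.5
s_3 = 1
a_4 = 6
b_4 = 7.5
c_4 = 3
s_4 = 2
a_5 = 4.5
b_5 = 3.5
c_5 = 6.5
t_5 = 3
a_6 = 2.5
b_6 = 5.5
c_6 = 5
s_6 = 1.5
b_7 = 6.5
c_7 = 3.5
p_7 = 1.5
q_7 = 2
t_7 = 3.5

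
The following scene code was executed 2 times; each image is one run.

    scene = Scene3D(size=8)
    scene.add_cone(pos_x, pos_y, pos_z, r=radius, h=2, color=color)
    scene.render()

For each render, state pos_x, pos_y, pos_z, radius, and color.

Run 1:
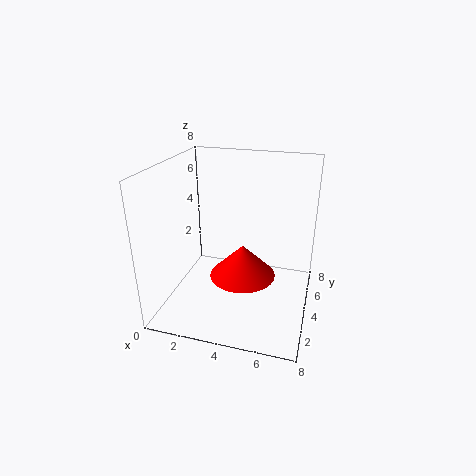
pos_x = 4
pos_y = 5
pos_z = 1
radius = 2
color = 'red'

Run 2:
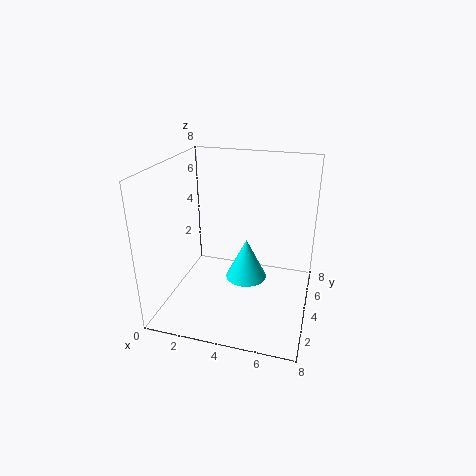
pos_x = 5
pos_y = 2
pos_z = 3
radius = 1
color = 'cyan'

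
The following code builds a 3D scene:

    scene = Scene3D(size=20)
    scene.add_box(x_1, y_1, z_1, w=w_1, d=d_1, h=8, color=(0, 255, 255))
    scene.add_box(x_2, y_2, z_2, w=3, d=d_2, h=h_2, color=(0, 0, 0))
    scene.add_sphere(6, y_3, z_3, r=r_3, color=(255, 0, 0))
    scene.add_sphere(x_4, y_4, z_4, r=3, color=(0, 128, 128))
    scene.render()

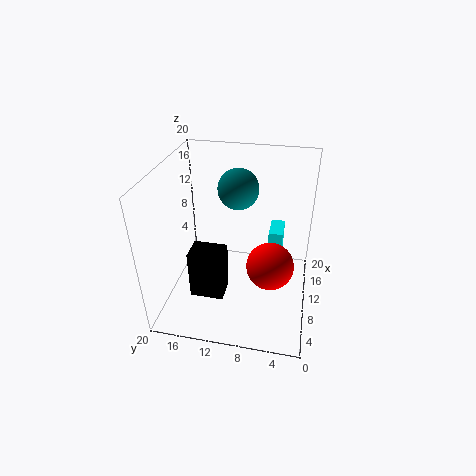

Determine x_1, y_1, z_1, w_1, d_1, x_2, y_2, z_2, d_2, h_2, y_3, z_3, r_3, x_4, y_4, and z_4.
x_1 = 12, y_1 = 4, z_1 = 2, w_1 = 4, d_1 = 2, x_2 = 1, y_2 = 10, z_2 = 7, d_2 = 4, h_2 = 6, y_3 = 5, z_3 = 9, r_3 = 3, x_4 = 15, y_4 = 11, z_4 = 15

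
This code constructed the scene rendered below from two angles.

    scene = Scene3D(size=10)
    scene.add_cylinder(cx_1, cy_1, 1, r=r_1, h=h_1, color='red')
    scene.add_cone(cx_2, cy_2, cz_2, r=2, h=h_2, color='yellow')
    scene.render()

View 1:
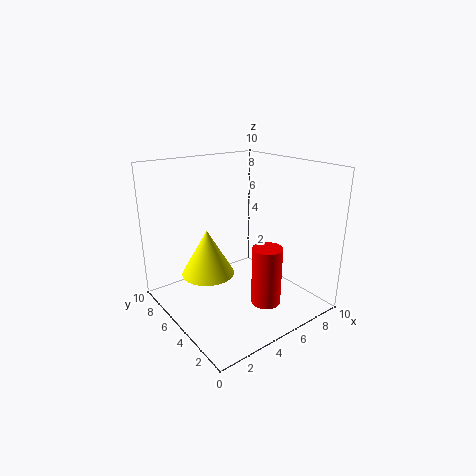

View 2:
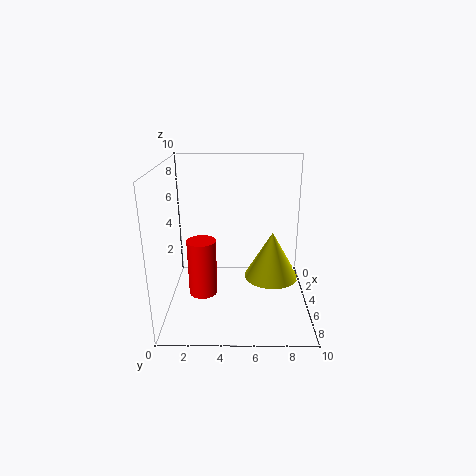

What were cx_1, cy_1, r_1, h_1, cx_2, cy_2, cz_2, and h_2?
cx_1 = 5.5; cy_1 = 2.5; r_1 = 1; h_1 = 4; cx_2 = 4; cy_2 = 7.5; cz_2 = 1.5; h_2 = 3.5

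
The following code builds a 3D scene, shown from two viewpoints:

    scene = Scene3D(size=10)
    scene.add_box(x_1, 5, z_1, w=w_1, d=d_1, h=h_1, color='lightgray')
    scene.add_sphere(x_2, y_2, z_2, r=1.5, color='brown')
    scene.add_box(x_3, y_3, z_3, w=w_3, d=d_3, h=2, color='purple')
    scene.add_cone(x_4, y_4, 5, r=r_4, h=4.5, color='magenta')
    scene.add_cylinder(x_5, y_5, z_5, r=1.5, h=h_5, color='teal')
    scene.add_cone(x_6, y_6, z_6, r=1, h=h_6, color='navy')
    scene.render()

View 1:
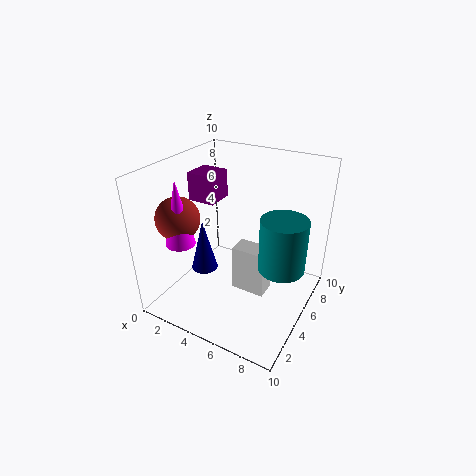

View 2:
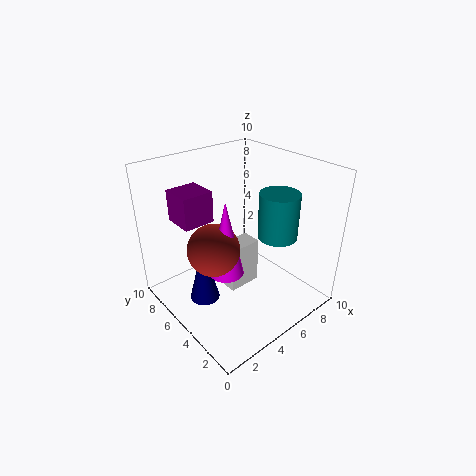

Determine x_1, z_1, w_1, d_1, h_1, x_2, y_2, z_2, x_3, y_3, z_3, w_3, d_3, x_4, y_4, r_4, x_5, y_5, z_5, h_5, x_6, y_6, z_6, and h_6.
x_1 = 4.5; z_1 = 0.5; w_1 = 2.5; d_1 = 1.5; h_1 = 3.5; x_2 = 1.5; y_2 = 3; z_2 = 6.5; x_3 = 1; y_3 = 5; z_3 = 7; w_3 = 2; d_3 = 2; x_4 = 2; y_4 = 2.5; r_4 = 1; x_5 = 8.5; y_5 = 4.5; z_5 = 4; h_5 = 3.5; x_6 = 2; y_6 = 5; z_6 = 1.5; h_6 = 4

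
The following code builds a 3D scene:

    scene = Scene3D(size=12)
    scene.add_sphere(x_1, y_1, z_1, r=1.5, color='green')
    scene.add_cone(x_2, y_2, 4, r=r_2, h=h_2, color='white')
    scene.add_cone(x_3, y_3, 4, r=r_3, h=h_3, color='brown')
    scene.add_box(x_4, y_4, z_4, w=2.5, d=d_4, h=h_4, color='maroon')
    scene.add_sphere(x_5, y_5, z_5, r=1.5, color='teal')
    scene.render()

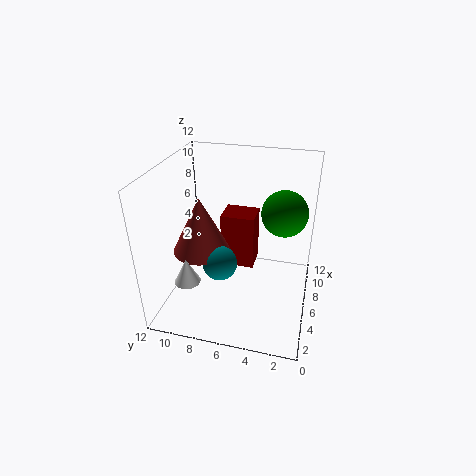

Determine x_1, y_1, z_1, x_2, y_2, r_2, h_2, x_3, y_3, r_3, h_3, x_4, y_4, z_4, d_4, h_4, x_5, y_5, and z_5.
x_1 = 2.5
y_1 = 2
z_1 = 10.5
x_2 = 2
y_2 = 9
r_2 = 1
h_2 = 2
x_3 = 6.5
y_3 = 9.5
r_3 = 2.5
h_3 = 5
x_4 = 7.5
y_4 = 5
z_4 = 2
d_4 = 3
h_4 = 5
x_5 = 5.5
y_5 = 7.5
z_5 = 3.5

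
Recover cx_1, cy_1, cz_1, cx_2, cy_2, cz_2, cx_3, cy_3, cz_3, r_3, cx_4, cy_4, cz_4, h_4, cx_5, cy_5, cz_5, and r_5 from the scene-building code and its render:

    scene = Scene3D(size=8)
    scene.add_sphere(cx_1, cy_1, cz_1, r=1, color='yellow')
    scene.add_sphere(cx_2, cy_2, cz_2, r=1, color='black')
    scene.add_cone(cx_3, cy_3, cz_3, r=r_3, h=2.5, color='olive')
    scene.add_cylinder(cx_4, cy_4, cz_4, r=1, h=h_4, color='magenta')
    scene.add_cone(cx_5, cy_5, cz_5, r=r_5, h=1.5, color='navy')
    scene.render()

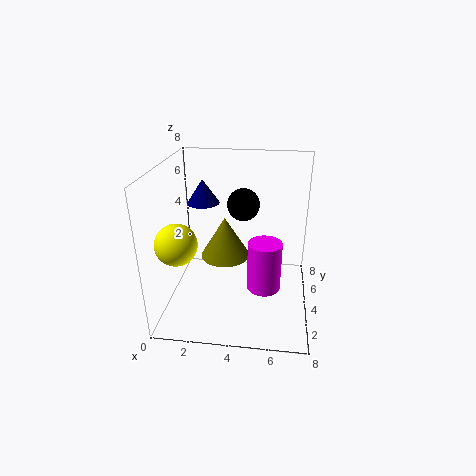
cx_1 = 1.5; cy_1 = 1; cz_1 = 5; cx_2 = 4; cy_2 = 6.5; cz_2 = 5; cx_3 = 3; cy_3 = 5.5; cz_3 = 2; r_3 = 1.5; cx_4 = 5.5; cy_4 = 4.5; cz_4 = 0.5; h_4 = 3; cx_5 = 1.5; cy_5 = 6.5; cz_5 = 5; r_5 = 1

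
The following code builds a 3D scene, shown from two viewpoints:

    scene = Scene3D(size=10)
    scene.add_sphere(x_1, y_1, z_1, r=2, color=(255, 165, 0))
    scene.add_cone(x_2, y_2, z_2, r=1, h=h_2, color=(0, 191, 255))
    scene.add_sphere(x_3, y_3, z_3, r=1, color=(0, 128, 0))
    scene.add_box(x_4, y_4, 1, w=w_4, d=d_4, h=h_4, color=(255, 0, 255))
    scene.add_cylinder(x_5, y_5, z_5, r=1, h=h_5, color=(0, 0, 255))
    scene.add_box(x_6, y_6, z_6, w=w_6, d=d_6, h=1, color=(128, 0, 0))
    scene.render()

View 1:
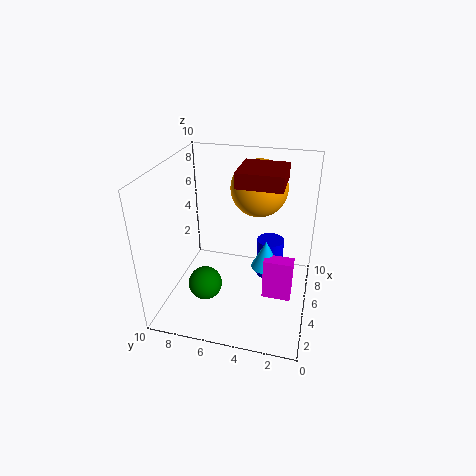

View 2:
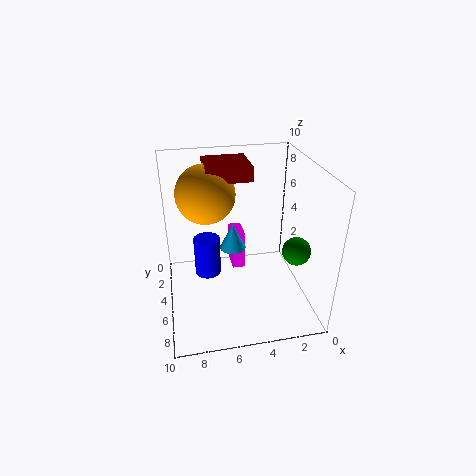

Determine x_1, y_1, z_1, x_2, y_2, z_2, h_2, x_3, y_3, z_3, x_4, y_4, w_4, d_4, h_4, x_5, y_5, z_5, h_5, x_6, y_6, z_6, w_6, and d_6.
x_1 = 7; y_1 = 4; z_1 = 8; x_2 = 5; y_2 = 3; z_2 = 3; h_2 = 2; x_3 = 1; y_3 = 6; z_3 = 4; x_4 = 4; y_4 = 1; w_4 = 1; d_4 = 2; h_4 = 3; x_5 = 7; y_5 = 3; z_5 = 1; h_5 = 3; x_6 = 4; y_6 = 2; z_6 = 9; w_6 = 3; d_6 = 3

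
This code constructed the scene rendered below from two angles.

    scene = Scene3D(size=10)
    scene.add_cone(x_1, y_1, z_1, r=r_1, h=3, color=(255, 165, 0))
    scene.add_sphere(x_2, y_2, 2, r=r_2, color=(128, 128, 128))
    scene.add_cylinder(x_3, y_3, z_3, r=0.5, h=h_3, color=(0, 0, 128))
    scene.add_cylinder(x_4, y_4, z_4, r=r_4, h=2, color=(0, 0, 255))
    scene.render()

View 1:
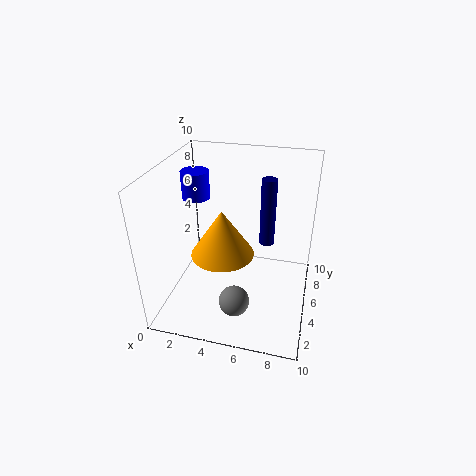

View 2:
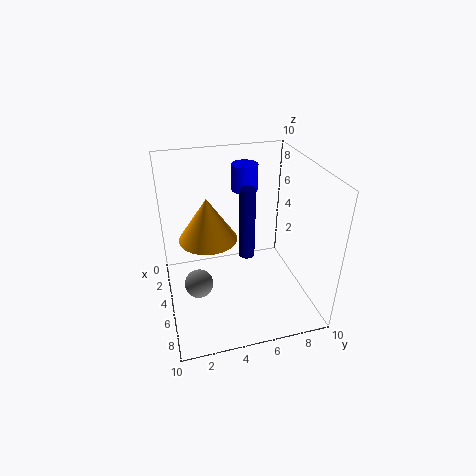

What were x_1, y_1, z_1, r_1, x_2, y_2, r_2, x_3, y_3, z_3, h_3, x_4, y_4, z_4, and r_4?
x_1 = 4.5; y_1 = 3; z_1 = 5; r_1 = 2; x_2 = 5.5; y_2 = 2; r_2 = 1; x_3 = 7; y_3 = 5; z_3 = 5; h_3 = 4.5; x_4 = 1.5; y_4 = 6.5; z_4 = 7; r_4 = 1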